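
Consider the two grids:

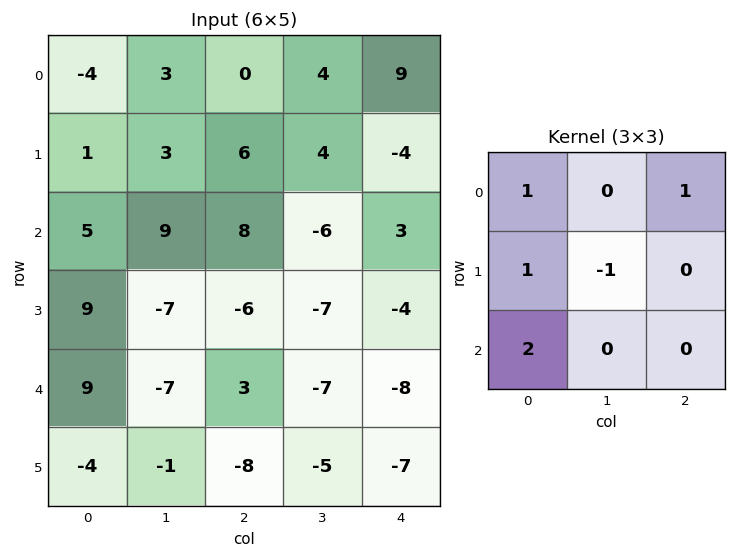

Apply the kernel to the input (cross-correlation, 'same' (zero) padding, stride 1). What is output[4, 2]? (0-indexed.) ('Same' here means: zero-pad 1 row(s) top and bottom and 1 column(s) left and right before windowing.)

The receptive field on the zero-padded input at this output position is [-7 -6 -7 / -7 3 -7 / -1 -8 -5]. Elementwise product with the kernel and sum: -7·1 + -7·1 + -7·1 + 3·-1 + -1·2.

-26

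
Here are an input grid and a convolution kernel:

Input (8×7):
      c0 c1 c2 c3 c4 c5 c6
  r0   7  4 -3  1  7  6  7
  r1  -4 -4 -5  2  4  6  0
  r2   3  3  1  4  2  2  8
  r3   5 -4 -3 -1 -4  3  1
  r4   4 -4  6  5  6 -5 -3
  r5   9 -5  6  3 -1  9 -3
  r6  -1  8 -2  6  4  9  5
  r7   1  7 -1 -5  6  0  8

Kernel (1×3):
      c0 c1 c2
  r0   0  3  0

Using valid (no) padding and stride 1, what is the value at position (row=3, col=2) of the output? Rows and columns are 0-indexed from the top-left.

The receptive field on the input at this output position is [-3 -1 -4]. Elementwise product with the kernel and sum: -1·3.

-3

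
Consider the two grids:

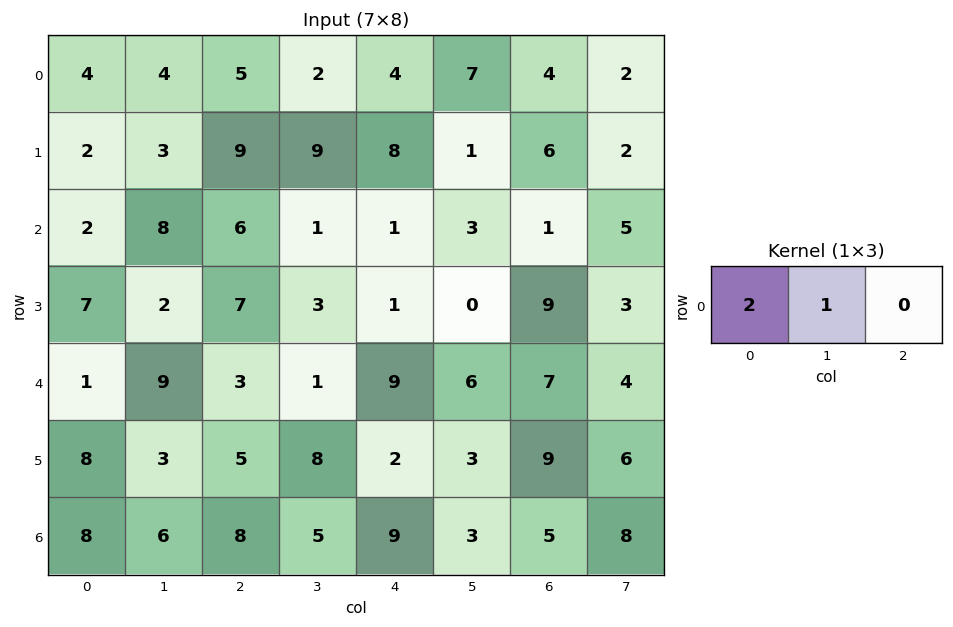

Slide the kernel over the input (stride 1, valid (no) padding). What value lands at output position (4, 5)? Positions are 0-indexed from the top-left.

The receptive field on the input at this output position is [6 7 4]. Elementwise product with the kernel and sum: 6·2 + 7·1.

19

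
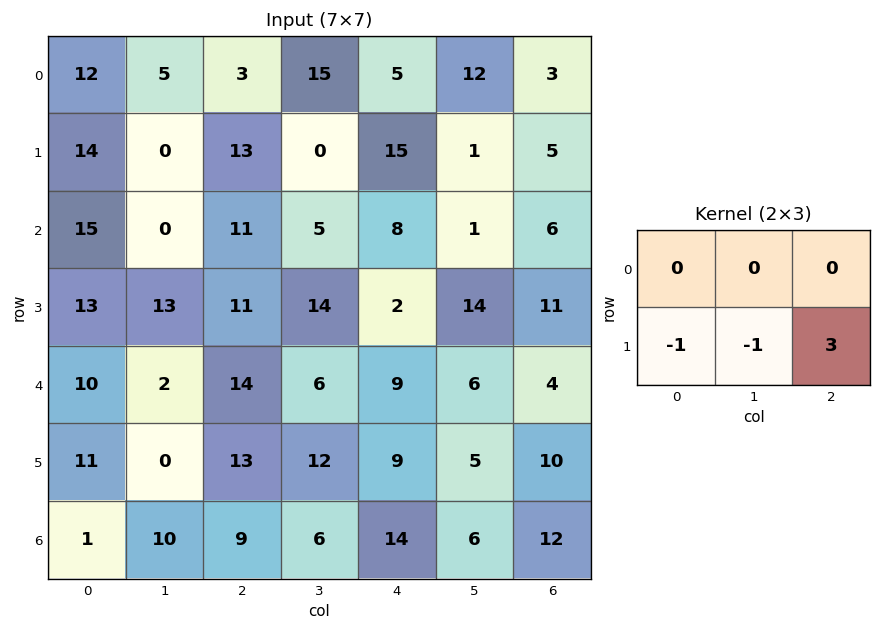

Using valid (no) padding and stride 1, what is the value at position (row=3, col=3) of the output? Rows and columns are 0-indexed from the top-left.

3

The receptive field on the input at this output position is [14 2 14 / 6 9 6]. Elementwise product with the kernel and sum: 6·-1 + 9·-1 + 6·3.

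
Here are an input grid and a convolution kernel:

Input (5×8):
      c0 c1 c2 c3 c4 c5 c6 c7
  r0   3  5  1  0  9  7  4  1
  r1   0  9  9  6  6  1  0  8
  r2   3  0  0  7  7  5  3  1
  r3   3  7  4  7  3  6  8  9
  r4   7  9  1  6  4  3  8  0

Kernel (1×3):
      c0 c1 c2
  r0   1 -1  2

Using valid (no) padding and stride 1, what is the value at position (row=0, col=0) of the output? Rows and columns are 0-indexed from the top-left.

The receptive field on the input at this output position is [3 5 1]. Elementwise product with the kernel and sum: 3·1 + 5·-1 + 1·2.

0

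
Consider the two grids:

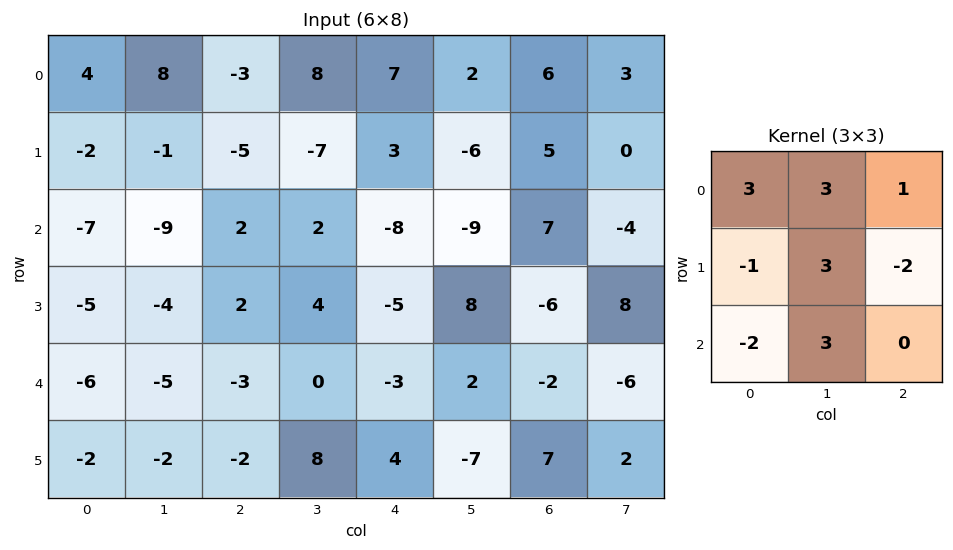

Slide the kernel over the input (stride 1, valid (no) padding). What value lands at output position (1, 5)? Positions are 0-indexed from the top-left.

1

The receptive field on the input at this output position is [-6 5 0 / -9 7 -4 / 8 -6 8]. Elementwise product with the kernel and sum: -6·3 + 5·3 + 0·1 + -9·-1 + 7·3 + -4·-2 + 8·-2 + -6·3.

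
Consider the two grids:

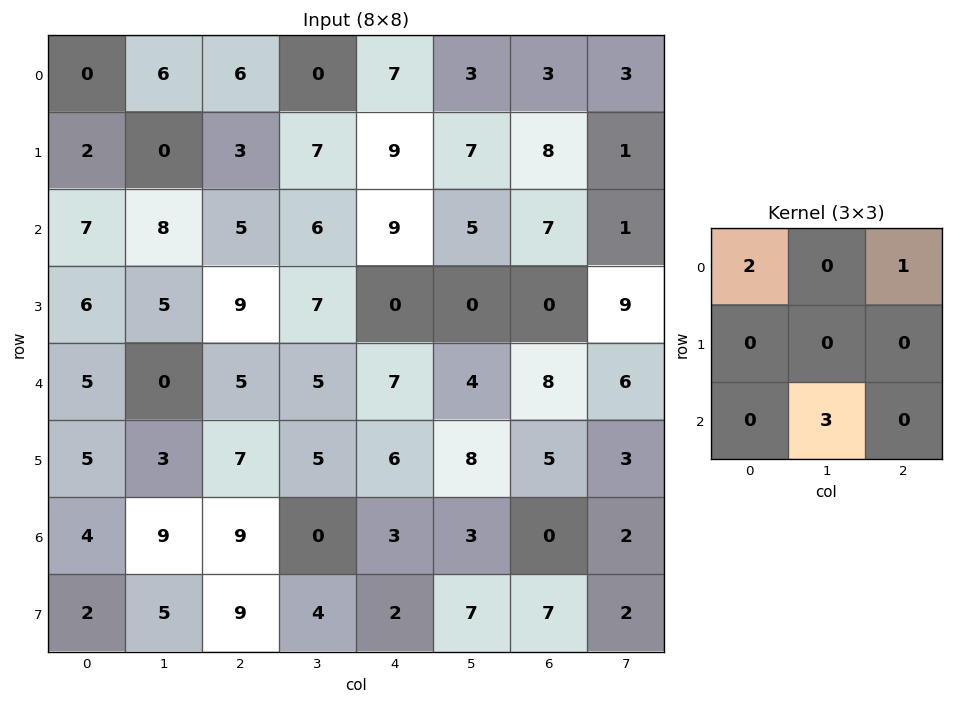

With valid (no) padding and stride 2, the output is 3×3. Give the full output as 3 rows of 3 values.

Output[0,0]: The receptive field on the input at this output position is [0 6 6 / 2 0 3 / 7 8 5]. Elementwise product with the kernel and sum: 0·2 + 6·1 + 8·3.

30 37 32
19 34 37
42 17 31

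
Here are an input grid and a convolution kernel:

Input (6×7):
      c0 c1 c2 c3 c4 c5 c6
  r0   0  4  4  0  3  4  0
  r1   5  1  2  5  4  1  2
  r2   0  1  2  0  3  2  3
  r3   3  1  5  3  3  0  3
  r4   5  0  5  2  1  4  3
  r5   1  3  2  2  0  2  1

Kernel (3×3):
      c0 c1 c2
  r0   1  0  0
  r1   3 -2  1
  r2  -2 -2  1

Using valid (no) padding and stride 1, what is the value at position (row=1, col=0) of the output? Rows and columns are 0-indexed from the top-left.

The receptive field on the input at this output position is [5 1 2 / 0 1 2 / 3 1 5]. Elementwise product with the kernel and sum: 5·1 + 0·3 + 1·-2 + 2·1 + 3·-2 + 1·-2 + 5·1.

2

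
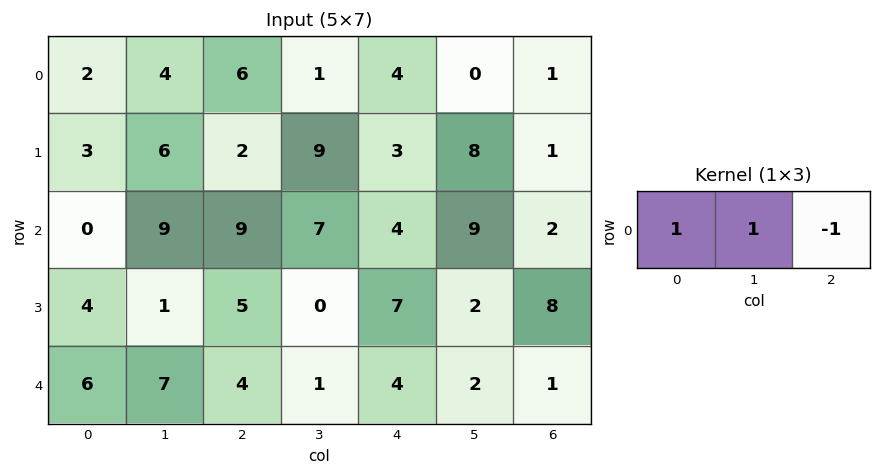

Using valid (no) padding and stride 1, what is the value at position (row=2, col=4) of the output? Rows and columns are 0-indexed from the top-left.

The receptive field on the input at this output position is [4 9 2]. Elementwise product with the kernel and sum: 4·1 + 9·1 + 2·-1.

11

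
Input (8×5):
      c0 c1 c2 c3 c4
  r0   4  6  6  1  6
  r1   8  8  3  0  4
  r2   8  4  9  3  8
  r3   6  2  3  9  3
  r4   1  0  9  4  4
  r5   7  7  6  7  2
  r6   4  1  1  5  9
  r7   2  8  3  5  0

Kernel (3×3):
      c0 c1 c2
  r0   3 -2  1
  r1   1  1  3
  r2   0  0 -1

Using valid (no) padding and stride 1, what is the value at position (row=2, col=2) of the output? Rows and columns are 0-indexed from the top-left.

The receptive field on the input at this output position is [9 3 8 / 3 9 3 / 9 4 4]. Elementwise product with the kernel and sum: 9·3 + 3·-2 + 8·1 + 3·1 + 9·1 + 3·3 + 4·-1.

46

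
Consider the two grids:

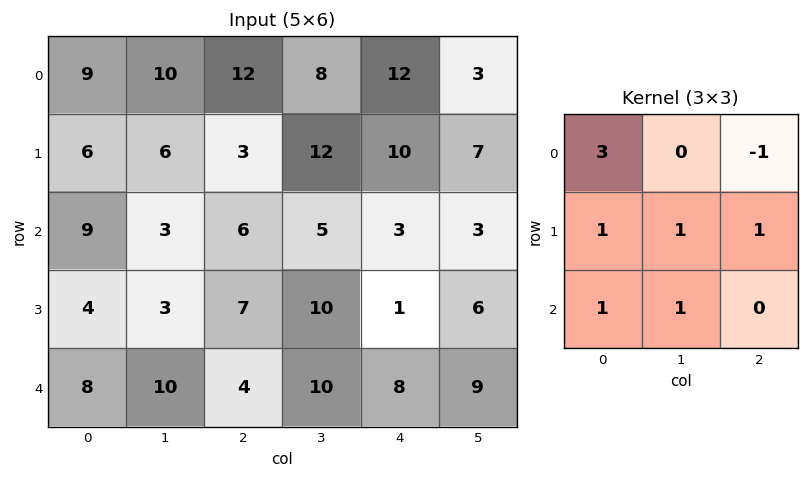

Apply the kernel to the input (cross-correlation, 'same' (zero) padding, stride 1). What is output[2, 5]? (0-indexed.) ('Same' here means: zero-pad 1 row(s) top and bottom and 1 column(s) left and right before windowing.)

43

The receptive field on the zero-padded input at this output position is [10 7 0 / 3 3 0 / 1 6 0]. Elementwise product with the kernel and sum: 10·3 + 0·-1 + 3·1 + 3·1 + 0·1 + 1·1 + 6·1.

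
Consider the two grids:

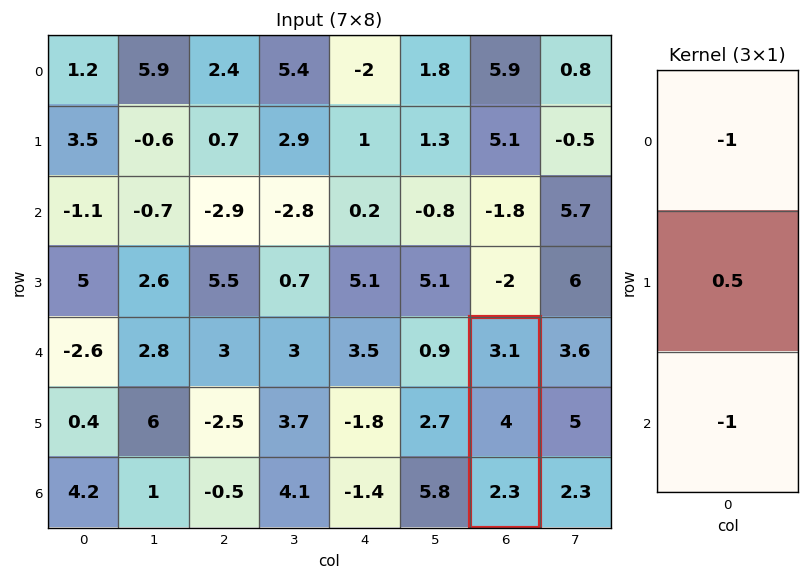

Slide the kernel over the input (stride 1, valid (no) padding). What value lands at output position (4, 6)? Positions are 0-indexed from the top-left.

-3.4

The receptive field on the input at this output position is [3.1 / 4 / 2.3]. Elementwise product with the kernel and sum: 3.1·-1 + 4·0.5 + 2.3·-1.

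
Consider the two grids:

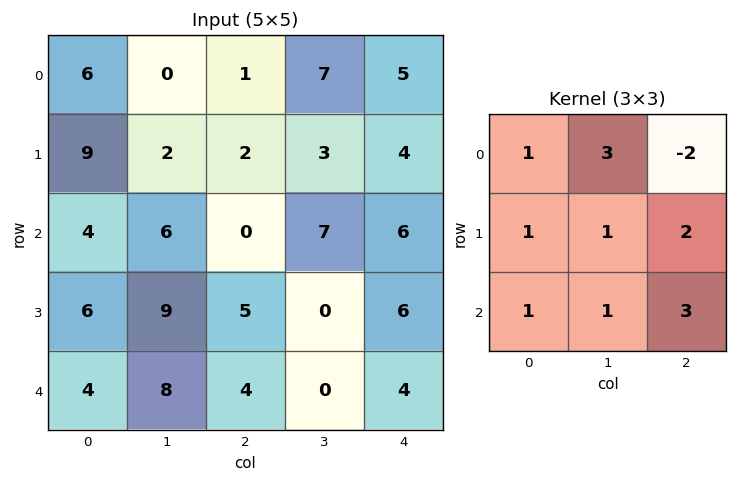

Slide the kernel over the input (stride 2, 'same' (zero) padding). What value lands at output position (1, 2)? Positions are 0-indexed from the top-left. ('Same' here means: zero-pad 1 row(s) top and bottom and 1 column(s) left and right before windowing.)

The receptive field on the zero-padded input at this output position is [3 4 0 / 7 6 0 / 0 6 0]. Elementwise product with the kernel and sum: 3·1 + 4·3 + 0·-2 + 7·1 + 6·1 + 0·2 + 0·1 + 6·1 + 0·3.

34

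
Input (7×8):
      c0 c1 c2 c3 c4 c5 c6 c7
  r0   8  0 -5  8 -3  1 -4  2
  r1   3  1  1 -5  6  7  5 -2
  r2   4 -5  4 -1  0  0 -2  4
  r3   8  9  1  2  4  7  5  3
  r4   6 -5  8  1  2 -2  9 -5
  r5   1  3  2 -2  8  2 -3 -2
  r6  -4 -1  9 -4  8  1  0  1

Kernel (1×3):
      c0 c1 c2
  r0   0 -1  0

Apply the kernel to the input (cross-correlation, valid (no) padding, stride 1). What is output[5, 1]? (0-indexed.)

The receptive field on the input at this output position is [3 2 -2]. Elementwise product with the kernel and sum: 2·-1.

-2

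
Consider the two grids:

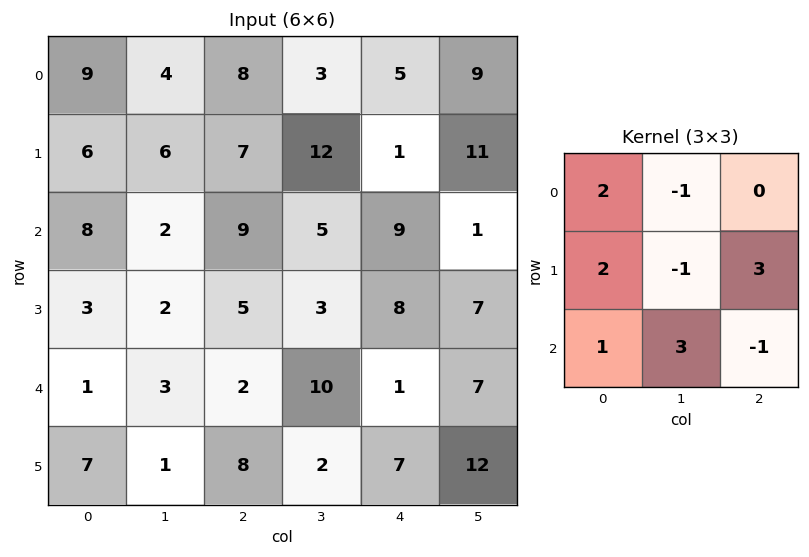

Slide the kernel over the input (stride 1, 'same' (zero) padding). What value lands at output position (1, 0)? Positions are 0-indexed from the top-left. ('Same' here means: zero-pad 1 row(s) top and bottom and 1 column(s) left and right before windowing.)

The receptive field on the zero-padded input at this output position is [0 9 4 / 0 6 6 / 0 8 2]. Elementwise product with the kernel and sum: 0·2 + 9·-1 + 0·2 + 6·-1 + 6·3 + 0·1 + 8·3 + 2·-1.

25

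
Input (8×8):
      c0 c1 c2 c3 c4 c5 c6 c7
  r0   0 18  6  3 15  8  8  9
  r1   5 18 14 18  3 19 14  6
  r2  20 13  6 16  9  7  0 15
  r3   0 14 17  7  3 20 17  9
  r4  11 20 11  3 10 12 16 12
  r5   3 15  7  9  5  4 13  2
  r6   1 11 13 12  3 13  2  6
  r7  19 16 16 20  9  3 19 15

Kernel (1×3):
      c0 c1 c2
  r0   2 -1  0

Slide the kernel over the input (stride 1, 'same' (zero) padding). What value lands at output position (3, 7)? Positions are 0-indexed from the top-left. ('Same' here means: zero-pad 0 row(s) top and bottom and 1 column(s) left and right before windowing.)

25

The receptive field on the zero-padded input at this output position is [17 9 0]. Elementwise product with the kernel and sum: 17·2 + 9·-1.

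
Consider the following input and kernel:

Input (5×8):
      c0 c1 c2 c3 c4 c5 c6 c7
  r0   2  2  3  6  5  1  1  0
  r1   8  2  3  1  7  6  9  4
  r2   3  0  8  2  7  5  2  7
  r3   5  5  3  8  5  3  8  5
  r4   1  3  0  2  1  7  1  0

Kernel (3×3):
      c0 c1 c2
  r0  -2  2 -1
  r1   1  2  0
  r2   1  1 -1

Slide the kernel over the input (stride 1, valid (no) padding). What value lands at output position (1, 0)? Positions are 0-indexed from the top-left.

The receptive field on the input at this output position is [8 2 3 / 3 0 8 / 5 5 3]. Elementwise product with the kernel and sum: 8·-2 + 2·2 + 3·-1 + 3·1 + 0·2 + 5·1 + 5·1 + 3·-1.

-5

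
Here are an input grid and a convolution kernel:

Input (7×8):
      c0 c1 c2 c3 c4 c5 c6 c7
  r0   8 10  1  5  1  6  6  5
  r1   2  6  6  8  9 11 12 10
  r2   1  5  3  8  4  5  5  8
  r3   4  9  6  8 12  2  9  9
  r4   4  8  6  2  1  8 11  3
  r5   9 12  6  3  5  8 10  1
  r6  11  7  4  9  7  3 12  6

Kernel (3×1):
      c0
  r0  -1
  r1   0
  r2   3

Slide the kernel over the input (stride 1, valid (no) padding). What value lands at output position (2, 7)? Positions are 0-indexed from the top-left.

1

The receptive field on the input at this output position is [8 / 9 / 3]. Elementwise product with the kernel and sum: 8·-1 + 3·3.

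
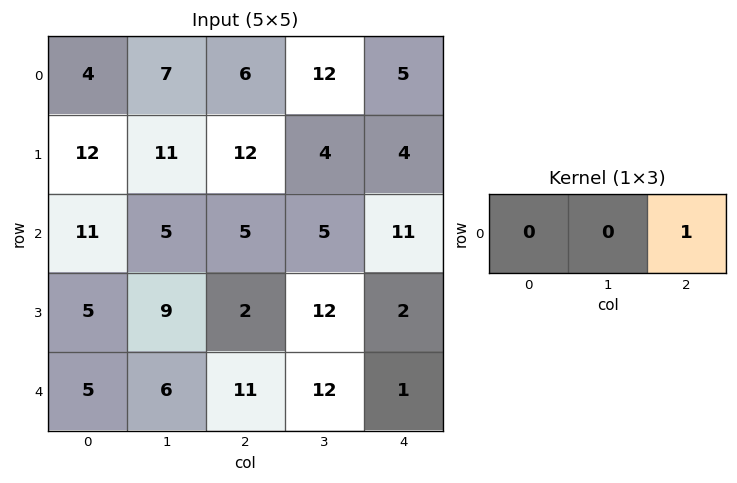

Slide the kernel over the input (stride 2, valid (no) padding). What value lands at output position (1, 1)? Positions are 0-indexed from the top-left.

11

The receptive field on the input at this output position is [5 5 11]. Elementwise product with the kernel and sum: 11·1.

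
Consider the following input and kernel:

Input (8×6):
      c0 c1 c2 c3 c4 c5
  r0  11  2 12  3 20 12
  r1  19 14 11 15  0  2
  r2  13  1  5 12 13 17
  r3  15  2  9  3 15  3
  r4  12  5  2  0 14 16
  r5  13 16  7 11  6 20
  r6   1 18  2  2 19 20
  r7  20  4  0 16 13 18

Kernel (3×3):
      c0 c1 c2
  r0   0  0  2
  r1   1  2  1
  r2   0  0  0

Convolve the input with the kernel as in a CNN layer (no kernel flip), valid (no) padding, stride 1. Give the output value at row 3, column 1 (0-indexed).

The receptive field on the input at this output position is [2 9 3 / 5 2 0 / 16 7 11]. Elementwise product with the kernel and sum: 3·2 + 5·1 + 2·2 + 0·1.

15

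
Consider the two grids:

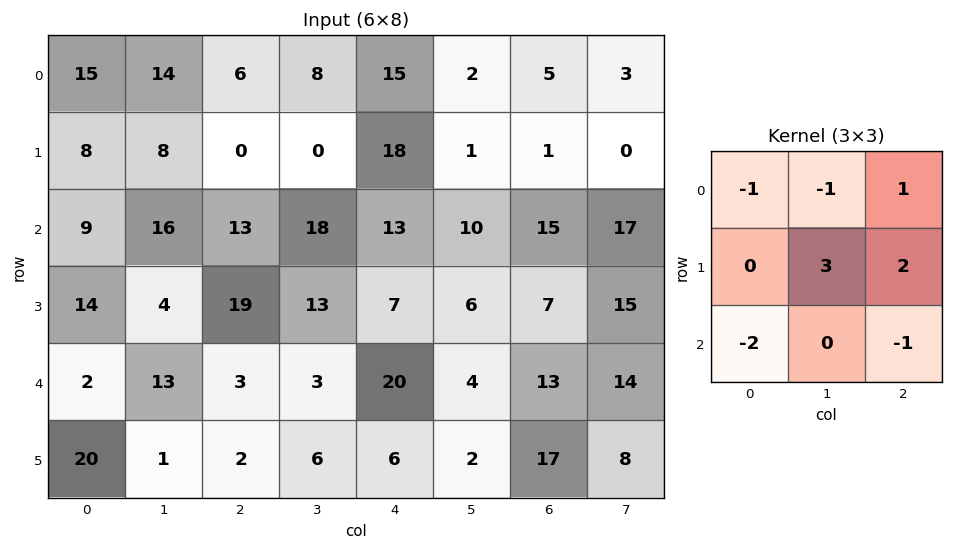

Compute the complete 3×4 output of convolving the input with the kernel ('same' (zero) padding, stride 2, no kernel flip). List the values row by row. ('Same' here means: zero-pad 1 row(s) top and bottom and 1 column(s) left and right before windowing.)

65 18 48 19
55 46 10 50
21 -3 40 57

Output[0,0]: The receptive field on the zero-padded input at this output position is [0 0 0 / 0 15 14 / 0 8 8]. Elementwise product with the kernel and sum: 0·-1 + 0·-1 + 0·1 + 15·3 + 14·2 + 0·-2 + 8·-1.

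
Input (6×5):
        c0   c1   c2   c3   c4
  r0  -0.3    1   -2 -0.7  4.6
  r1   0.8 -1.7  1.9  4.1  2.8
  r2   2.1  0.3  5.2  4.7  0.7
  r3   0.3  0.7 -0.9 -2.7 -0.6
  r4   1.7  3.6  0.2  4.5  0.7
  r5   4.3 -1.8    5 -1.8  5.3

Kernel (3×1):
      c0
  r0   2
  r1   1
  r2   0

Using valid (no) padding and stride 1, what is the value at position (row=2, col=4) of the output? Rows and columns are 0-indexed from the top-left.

0.8

The receptive field on the input at this output position is [0.7 / -0.6 / 0.7]. Elementwise product with the kernel and sum: 0.7·2 + -0.6·1.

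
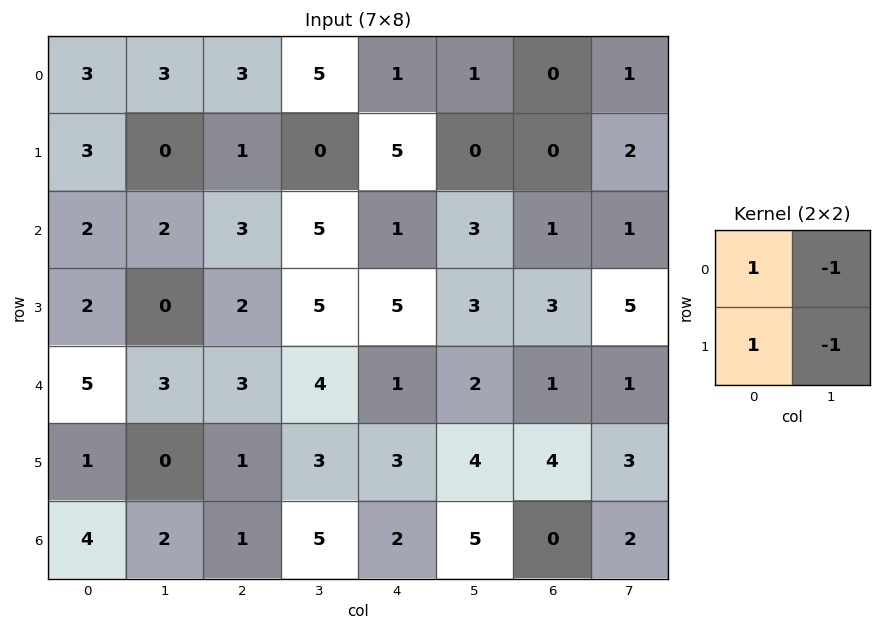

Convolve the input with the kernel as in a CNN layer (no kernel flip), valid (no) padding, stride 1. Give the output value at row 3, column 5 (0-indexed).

1

The receptive field on the input at this output position is [3 3 / 2 1]. Elementwise product with the kernel and sum: 3·1 + 3·-1 + 2·1 + 1·-1.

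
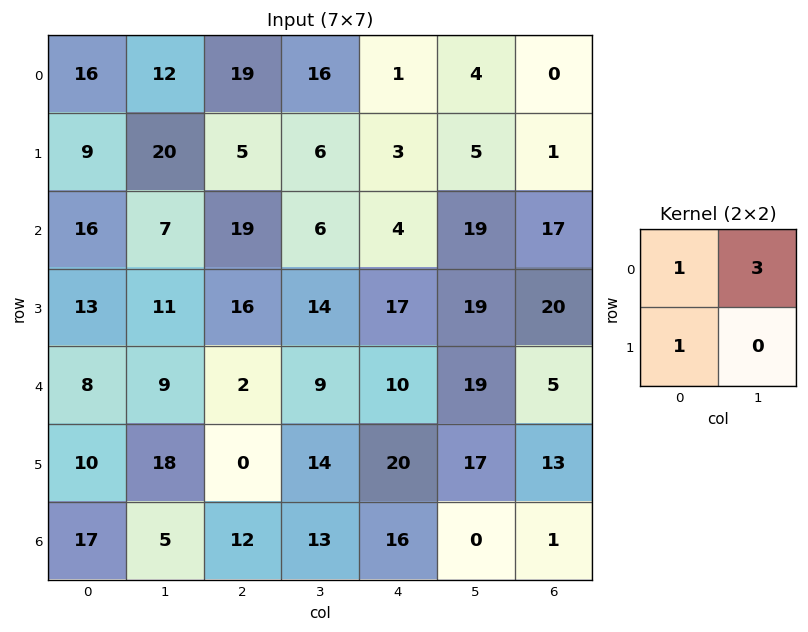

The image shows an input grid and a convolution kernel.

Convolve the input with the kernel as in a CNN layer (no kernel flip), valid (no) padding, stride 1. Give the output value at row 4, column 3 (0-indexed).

53

The receptive field on the input at this output position is [9 10 / 14 20]. Elementwise product with the kernel and sum: 9·1 + 10·3 + 14·1.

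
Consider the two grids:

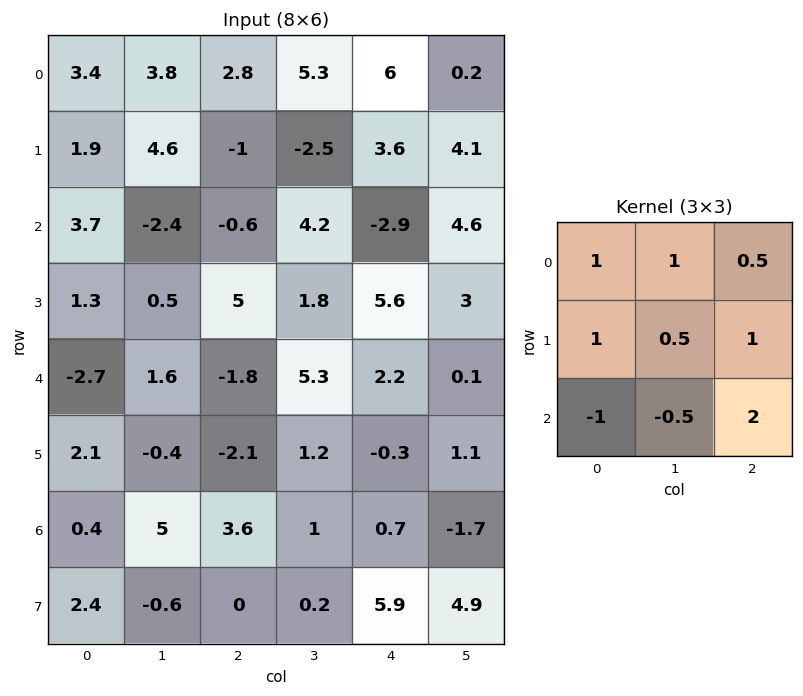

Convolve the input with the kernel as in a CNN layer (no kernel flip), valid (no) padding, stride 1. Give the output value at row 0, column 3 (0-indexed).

21.25

The receptive field on the input at this output position is [5.3 6 0.2 / -2.5 3.6 4.1 / 4.2 -2.9 4.6]. Elementwise product with the kernel and sum: 5.3·1 + 6·1 + 0.2·0.5 + -2.5·1 + 3.6·0.5 + 4.1·1 + 4.2·-1 + -2.9·-0.5 + 4.6·2.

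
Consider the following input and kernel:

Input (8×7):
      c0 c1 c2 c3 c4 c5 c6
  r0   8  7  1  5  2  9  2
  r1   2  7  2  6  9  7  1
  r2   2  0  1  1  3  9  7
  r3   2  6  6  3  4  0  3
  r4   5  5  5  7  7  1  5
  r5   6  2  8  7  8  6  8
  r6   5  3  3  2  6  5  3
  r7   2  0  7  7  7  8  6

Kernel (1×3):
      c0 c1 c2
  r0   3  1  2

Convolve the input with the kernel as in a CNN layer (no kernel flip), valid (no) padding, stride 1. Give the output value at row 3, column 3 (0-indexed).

The receptive field on the input at this output position is [3 4 0]. Elementwise product with the kernel and sum: 3·3 + 4·1 + 0·2.

13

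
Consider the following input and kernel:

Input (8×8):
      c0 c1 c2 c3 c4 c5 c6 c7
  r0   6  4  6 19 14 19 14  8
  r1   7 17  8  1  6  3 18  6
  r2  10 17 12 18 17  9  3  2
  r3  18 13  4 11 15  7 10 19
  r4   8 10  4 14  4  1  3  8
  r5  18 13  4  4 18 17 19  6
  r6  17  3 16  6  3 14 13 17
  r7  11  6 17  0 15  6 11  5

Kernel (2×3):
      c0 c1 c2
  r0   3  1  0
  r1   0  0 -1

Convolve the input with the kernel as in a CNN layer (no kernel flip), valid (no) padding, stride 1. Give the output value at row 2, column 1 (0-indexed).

52

The receptive field on the input at this output position is [17 12 18 / 13 4 11]. Elementwise product with the kernel and sum: 17·3 + 12·1 + 11·-1.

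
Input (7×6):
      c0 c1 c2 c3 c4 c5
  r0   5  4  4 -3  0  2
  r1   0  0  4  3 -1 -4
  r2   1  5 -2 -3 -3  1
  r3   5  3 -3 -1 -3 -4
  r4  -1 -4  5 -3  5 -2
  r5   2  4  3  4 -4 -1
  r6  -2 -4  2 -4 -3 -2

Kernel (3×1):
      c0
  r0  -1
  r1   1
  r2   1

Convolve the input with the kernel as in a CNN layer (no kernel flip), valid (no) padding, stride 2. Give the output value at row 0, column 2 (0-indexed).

The receptive field on the input at this output position is [0 / -1 / -3]. Elementwise product with the kernel and sum: 0·-1 + -1·1 + -3·1.

-4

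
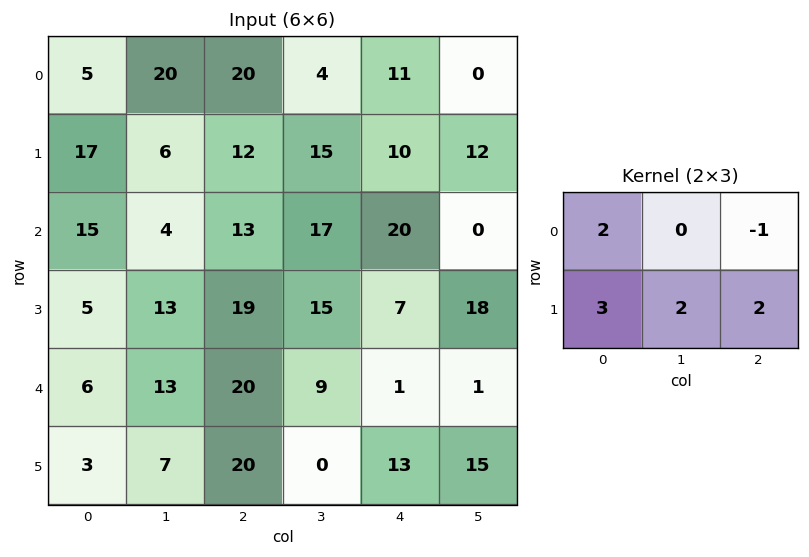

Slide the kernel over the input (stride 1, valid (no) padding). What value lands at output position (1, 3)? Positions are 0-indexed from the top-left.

109

The receptive field on the input at this output position is [15 10 12 / 17 20 0]. Elementwise product with the kernel and sum: 15·2 + 12·-1 + 17·3 + 20·2 + 0·2.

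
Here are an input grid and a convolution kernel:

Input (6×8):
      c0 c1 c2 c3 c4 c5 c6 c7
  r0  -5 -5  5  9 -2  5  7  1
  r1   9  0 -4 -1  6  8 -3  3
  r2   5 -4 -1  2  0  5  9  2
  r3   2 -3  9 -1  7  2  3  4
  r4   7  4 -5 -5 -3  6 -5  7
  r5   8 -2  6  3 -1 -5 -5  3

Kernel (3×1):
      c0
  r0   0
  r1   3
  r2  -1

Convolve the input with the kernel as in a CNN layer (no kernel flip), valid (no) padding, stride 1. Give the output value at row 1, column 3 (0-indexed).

7

The receptive field on the input at this output position is [-1 / 2 / -1]. Elementwise product with the kernel and sum: 2·3 + -1·-1.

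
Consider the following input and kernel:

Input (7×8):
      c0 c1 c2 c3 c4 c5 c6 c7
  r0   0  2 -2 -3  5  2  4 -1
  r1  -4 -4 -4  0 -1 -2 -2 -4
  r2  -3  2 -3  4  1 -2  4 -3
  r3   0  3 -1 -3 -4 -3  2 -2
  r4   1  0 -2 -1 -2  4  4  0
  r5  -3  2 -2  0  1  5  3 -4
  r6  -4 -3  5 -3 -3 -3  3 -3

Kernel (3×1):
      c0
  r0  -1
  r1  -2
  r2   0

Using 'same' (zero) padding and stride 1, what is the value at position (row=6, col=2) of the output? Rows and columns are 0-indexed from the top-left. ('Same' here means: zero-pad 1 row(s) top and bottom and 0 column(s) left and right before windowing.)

-8

The receptive field on the zero-padded input at this output position is [-2 / 5 / 0]. Elementwise product with the kernel and sum: -2·-1 + 5·-2.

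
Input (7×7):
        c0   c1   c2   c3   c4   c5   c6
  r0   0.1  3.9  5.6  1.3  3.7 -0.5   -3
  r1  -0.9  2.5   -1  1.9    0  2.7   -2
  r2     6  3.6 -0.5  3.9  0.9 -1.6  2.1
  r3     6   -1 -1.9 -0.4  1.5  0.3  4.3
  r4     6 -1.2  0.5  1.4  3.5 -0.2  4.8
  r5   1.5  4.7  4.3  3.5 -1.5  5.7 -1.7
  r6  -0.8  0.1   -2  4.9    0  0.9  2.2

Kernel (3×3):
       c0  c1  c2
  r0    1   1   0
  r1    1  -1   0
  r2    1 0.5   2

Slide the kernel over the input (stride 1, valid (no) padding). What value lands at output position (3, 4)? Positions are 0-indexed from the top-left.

3.45

The receptive field on the input at this output position is [1.5 0.3 4.3 / 3.5 -0.2 4.8 / -1.5 5.7 -1.7]. Elementwise product with the kernel and sum: 1.5·1 + 0.3·1 + 3.5·1 + -0.2·-1 + -1.5·1 + 5.7·0.5 + -1.7·2.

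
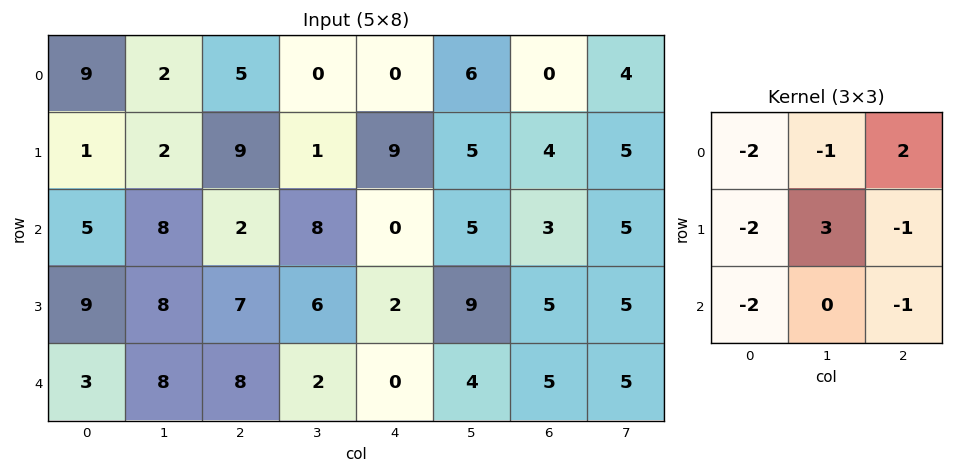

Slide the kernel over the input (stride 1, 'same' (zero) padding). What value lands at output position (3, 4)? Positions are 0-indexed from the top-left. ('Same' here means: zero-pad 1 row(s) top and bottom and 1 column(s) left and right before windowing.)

-29

The receptive field on the zero-padded input at this output position is [8 0 5 / 6 2 9 / 2 0 4]. Elementwise product with the kernel and sum: 8·-2 + 0·-1 + 5·2 + 6·-2 + 2·3 + 9·-1 + 2·-2 + 4·-1.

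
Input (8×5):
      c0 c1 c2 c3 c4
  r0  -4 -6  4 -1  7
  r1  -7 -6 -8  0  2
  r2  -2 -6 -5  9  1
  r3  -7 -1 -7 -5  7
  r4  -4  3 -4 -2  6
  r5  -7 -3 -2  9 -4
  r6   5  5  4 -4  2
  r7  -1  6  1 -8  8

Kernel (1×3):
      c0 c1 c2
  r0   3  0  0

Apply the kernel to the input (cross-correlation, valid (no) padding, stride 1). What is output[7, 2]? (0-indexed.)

The receptive field on the input at this output position is [1 -8 8]. Elementwise product with the kernel and sum: 1·3.

3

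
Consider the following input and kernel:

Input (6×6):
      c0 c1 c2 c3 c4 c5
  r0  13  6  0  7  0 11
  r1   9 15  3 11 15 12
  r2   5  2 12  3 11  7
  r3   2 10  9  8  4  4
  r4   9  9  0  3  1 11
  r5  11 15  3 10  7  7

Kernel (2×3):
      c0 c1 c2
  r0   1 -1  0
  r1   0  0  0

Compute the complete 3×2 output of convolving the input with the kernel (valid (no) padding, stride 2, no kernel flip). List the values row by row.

7 -7
3 9
0 -3

Output[0,0]: The receptive field on the input at this output position is [13 6 0 / 9 15 3]. Elementwise product with the kernel and sum: 13·1 + 6·-1.
Output[0,1]: The receptive field on the input at this output position is [0 7 0 / 3 11 15]. Elementwise product with the kernel and sum: 0·1 + 7·-1.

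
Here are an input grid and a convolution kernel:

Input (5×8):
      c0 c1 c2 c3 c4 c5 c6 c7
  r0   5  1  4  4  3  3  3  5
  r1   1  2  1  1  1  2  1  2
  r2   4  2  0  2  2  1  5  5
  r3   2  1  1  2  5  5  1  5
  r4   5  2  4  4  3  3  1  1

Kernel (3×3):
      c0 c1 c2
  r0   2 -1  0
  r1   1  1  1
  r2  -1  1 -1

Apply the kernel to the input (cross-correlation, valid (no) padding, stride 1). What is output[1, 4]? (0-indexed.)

The receptive field on the input at this output position is [1 2 1 / 2 1 5 / 5 5 1]. Elementwise product with the kernel and sum: 1·2 + 2·-1 + 2·1 + 1·1 + 5·1 + 5·-1 + 5·1 + 1·-1.

7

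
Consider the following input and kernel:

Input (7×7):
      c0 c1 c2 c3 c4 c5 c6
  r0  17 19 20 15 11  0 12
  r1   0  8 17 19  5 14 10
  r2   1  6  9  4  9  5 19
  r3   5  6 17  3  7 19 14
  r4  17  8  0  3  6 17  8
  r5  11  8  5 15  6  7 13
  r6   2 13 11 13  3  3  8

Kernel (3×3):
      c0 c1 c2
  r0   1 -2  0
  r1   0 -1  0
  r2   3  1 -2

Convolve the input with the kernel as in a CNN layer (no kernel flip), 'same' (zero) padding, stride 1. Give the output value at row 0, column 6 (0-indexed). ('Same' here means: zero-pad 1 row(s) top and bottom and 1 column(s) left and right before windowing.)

The receptive field on the zero-padded input at this output position is [0 0 0 / 0 12 0 / 14 10 0]. Elementwise product with the kernel and sum: 0·1 + 0·-2 + 12·-1 + 14·3 + 10·1 + 0·-2.

40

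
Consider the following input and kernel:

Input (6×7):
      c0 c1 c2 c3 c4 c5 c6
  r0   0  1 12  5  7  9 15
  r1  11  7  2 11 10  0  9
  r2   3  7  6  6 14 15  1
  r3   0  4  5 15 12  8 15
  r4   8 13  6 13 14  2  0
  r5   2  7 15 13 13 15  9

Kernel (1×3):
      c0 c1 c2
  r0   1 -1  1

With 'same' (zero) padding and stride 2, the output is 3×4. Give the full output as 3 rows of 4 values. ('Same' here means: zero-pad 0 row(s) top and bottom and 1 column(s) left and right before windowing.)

Output[0,0]: The receptive field on the zero-padded input at this output position is [0 0 1]. Elementwise product with the kernel and sum: 0·1 + 0·-1 + 1·1.
Output[0,1]: The receptive field on the zero-padded input at this output position is [1 12 5]. Elementwise product with the kernel and sum: 1·1 + 12·-1 + 5·1.

1 -6 7 -6
4 7 7 14
5 20 1 2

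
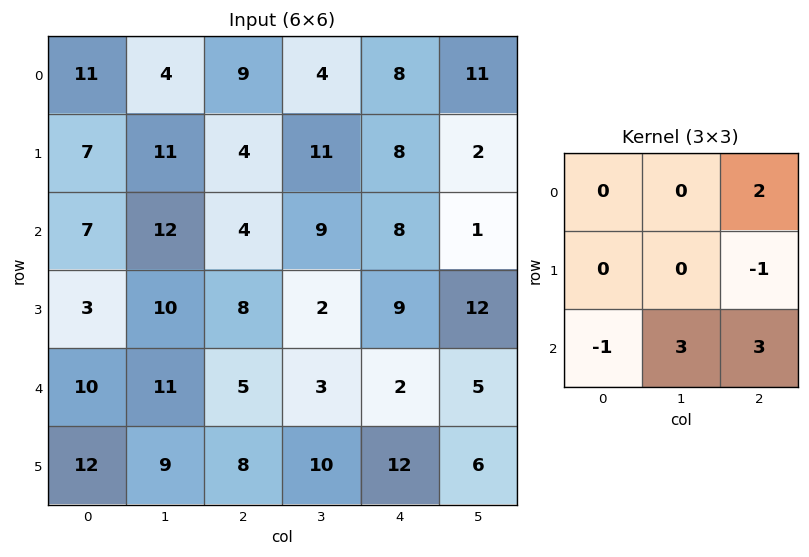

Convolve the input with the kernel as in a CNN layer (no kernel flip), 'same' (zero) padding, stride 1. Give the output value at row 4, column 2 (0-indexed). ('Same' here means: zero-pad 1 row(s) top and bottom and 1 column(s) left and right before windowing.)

46

The receptive field on the zero-padded input at this output position is [10 8 2 / 11 5 3 / 9 8 10]. Elementwise product with the kernel and sum: 2·2 + 3·-1 + 9·-1 + 8·3 + 10·3.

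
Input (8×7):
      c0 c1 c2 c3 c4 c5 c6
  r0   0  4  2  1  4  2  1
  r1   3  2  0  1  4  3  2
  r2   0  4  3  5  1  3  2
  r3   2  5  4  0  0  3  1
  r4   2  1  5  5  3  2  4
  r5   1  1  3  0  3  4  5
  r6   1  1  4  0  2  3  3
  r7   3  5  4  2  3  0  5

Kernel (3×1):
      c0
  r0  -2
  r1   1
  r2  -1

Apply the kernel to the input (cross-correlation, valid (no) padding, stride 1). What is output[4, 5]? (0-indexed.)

The receptive field on the input at this output position is [2 / 4 / 3]. Elementwise product with the kernel and sum: 2·-2 + 4·1 + 3·-1.

-3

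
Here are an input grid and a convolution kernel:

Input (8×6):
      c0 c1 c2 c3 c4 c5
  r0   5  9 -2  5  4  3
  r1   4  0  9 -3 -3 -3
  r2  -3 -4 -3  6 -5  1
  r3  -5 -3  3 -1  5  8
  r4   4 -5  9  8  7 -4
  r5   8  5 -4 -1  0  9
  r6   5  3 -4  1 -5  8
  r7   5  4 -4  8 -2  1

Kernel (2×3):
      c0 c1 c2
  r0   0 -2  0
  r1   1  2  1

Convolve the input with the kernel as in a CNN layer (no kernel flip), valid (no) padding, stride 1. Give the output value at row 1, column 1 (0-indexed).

-22

The receptive field on the input at this output position is [0 9 -3 / -4 -3 6]. Elementwise product with the kernel and sum: 9·-2 + -4·1 + -3·2 + 6·1.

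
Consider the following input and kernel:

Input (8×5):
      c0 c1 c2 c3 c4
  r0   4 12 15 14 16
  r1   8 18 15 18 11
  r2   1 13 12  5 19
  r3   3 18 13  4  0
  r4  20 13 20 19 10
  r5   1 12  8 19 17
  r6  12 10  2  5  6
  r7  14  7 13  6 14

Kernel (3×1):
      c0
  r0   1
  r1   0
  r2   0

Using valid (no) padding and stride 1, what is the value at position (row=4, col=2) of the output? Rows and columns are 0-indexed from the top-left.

The receptive field on the input at this output position is [20 / 8 / 2]. Elementwise product with the kernel and sum: 20·1.

20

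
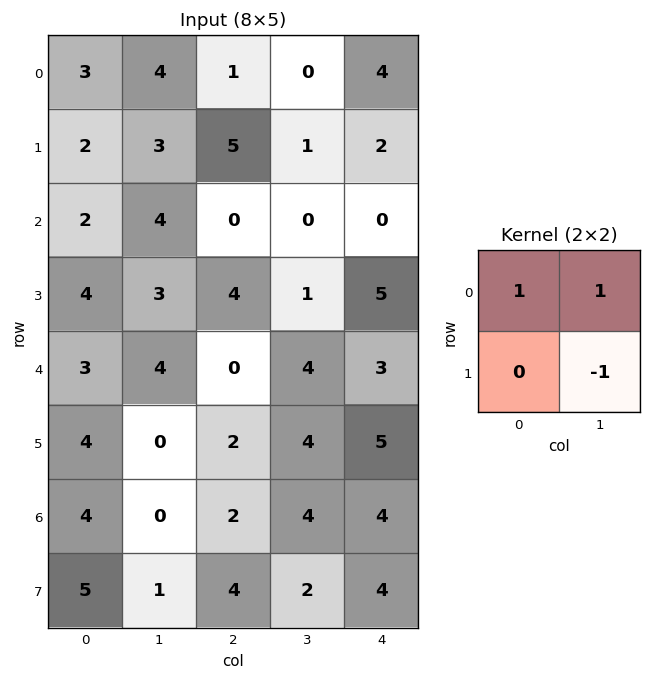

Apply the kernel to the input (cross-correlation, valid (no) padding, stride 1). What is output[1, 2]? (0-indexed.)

The receptive field on the input at this output position is [5 1 / 0 0]. Elementwise product with the kernel and sum: 5·1 + 1·1 + 0·-1.

6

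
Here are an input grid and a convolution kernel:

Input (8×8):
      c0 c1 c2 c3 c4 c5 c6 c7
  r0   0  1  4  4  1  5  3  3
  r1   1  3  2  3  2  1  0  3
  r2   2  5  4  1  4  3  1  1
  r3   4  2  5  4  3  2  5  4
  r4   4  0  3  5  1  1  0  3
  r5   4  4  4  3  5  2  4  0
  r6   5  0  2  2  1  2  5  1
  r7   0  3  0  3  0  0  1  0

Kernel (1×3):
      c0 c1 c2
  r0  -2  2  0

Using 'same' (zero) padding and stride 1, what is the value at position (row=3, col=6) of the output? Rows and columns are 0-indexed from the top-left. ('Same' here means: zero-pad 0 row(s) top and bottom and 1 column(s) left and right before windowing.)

6

The receptive field on the zero-padded input at this output position is [2 5 4]. Elementwise product with the kernel and sum: 2·-2 + 5·2.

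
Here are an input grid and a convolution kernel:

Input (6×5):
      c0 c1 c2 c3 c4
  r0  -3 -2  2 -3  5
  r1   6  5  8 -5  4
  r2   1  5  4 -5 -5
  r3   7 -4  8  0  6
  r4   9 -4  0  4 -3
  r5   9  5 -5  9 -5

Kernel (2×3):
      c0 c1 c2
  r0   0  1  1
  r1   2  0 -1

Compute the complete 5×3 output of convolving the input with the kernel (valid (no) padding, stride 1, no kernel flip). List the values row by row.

4 14 14
11 18 12
15 -9 0
22 -4 9
19 5 -4

Output[0,0]: The receptive field on the input at this output position is [-3 -2 2 / 6 5 8]. Elementwise product with the kernel and sum: -2·1 + 2·1 + 6·2 + 8·-1.
Output[0,1]: The receptive field on the input at this output position is [-2 2 -3 / 5 8 -5]. Elementwise product with the kernel and sum: 2·1 + -3·1 + 5·2 + -5·-1.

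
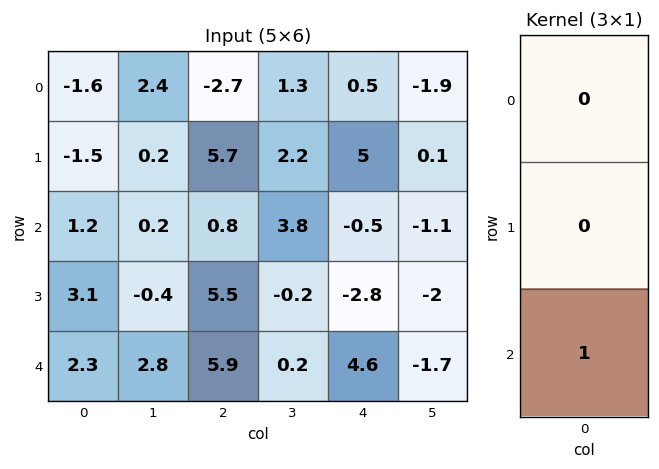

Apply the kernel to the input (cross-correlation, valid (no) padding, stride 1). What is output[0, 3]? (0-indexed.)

The receptive field on the input at this output position is [1.3 / 2.2 / 3.8]. Elementwise product with the kernel and sum: 3.8·1.

3.8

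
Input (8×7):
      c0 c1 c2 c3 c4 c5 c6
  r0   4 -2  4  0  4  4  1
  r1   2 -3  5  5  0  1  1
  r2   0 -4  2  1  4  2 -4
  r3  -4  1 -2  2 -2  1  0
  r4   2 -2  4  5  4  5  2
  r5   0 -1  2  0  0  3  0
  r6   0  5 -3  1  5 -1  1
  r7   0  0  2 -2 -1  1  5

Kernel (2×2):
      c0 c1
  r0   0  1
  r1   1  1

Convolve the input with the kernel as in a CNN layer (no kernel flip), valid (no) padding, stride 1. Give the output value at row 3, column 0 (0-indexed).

1

The receptive field on the input at this output position is [-4 1 / 2 -2]. Elementwise product with the kernel and sum: 1·1 + 2·1 + -2·1.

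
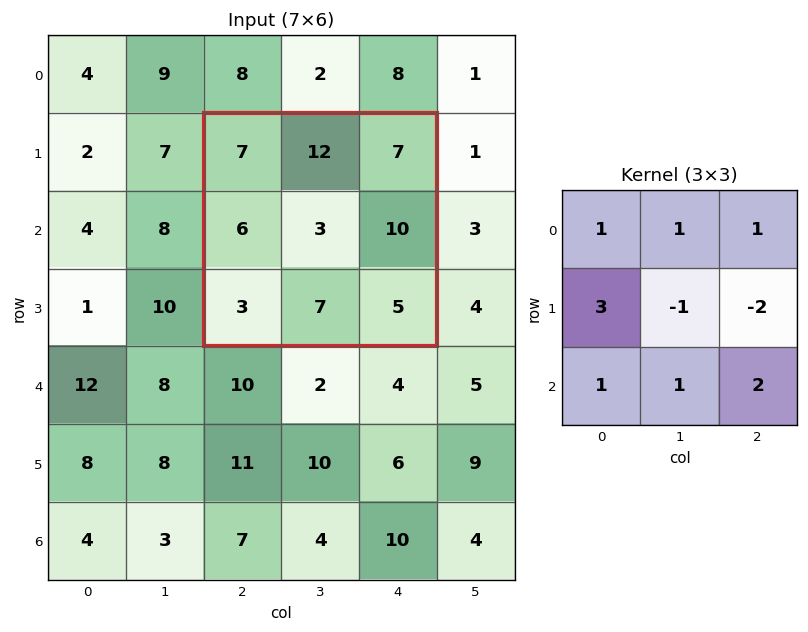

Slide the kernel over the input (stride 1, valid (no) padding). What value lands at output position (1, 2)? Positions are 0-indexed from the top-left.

The receptive field on the input at this output position is [7 12 7 / 6 3 10 / 3 7 5]. Elementwise product with the kernel and sum: 7·1 + 12·1 + 7·1 + 6·3 + 3·-1 + 10·-2 + 3·1 + 7·1 + 5·2.

41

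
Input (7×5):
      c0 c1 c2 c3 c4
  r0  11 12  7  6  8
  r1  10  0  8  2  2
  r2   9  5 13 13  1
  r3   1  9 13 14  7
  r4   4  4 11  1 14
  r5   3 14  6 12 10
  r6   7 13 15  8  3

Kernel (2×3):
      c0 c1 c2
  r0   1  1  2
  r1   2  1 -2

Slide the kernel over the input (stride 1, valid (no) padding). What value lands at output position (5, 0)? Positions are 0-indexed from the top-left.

26

The receptive field on the input at this output position is [3 14 6 / 7 13 15]. Elementwise product with the kernel and sum: 3·1 + 14·1 + 6·2 + 7·2 + 13·1 + 15·-2.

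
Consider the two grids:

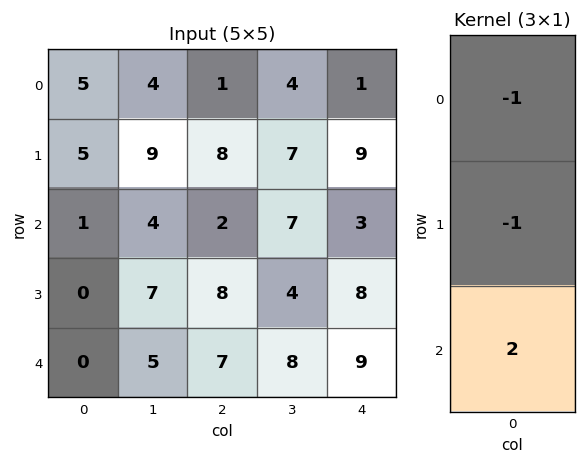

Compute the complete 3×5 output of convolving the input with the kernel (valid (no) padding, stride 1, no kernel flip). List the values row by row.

-8 -5 -5 3 -4
-6 1 6 -6 4
-1 -1 4 5 7

Output[0,0]: The receptive field on the input at this output position is [5 / 5 / 1]. Elementwise product with the kernel and sum: 5·-1 + 5·-1 + 1·2.
Output[0,1]: The receptive field on the input at this output position is [4 / 9 / 4]. Elementwise product with the kernel and sum: 4·-1 + 9·-1 + 4·2.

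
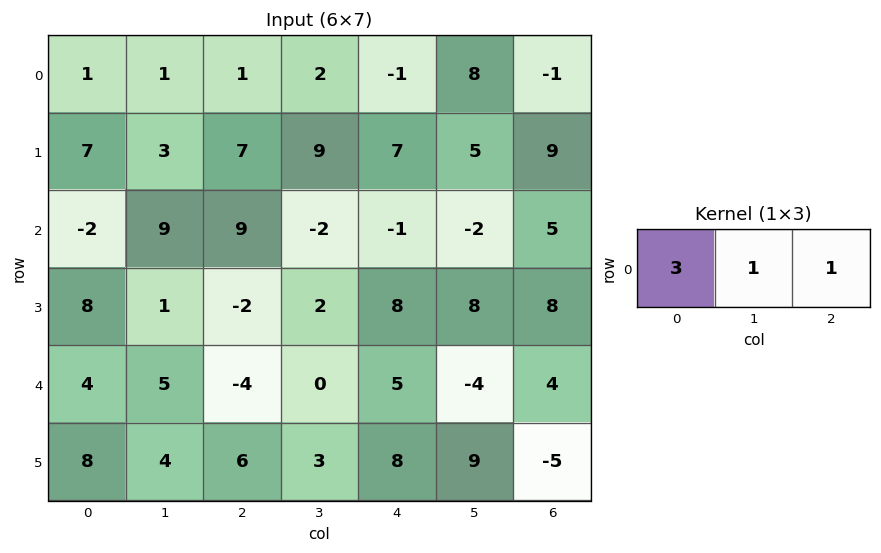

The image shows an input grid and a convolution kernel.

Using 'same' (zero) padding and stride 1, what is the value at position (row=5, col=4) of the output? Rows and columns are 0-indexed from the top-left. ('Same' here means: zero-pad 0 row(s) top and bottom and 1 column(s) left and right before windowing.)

The receptive field on the zero-padded input at this output position is [3 8 9]. Elementwise product with the kernel and sum: 3·3 + 8·1 + 9·1.

26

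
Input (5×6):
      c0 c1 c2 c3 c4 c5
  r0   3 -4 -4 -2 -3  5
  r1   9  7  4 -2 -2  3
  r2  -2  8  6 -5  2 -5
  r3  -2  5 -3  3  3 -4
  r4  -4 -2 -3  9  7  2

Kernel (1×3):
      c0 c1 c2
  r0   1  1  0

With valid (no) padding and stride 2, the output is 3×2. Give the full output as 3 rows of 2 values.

Output[0,0]: The receptive field on the input at this output position is [3 -4 -4]. Elementwise product with the kernel and sum: 3·1 + -4·1.

-1 -6
6 1
-6 6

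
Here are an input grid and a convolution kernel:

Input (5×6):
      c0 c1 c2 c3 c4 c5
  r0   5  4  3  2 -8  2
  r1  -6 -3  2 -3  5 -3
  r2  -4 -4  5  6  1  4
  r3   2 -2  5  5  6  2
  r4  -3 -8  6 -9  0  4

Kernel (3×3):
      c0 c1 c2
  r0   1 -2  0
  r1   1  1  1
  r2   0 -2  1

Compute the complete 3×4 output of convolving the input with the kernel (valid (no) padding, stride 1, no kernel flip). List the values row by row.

Output[0,0]: The receptive field on the input at this output position is [5 4 3 / -6 -3 2 / -4 -4 5]. Elementwise product with the kernel and sum: 5·1 + 4·-2 + -6·1 + -3·1 + 2·1 + -4·-2 + 5·1.

3 -10 -8 19
6 -5 16 -12
31 -27 27 21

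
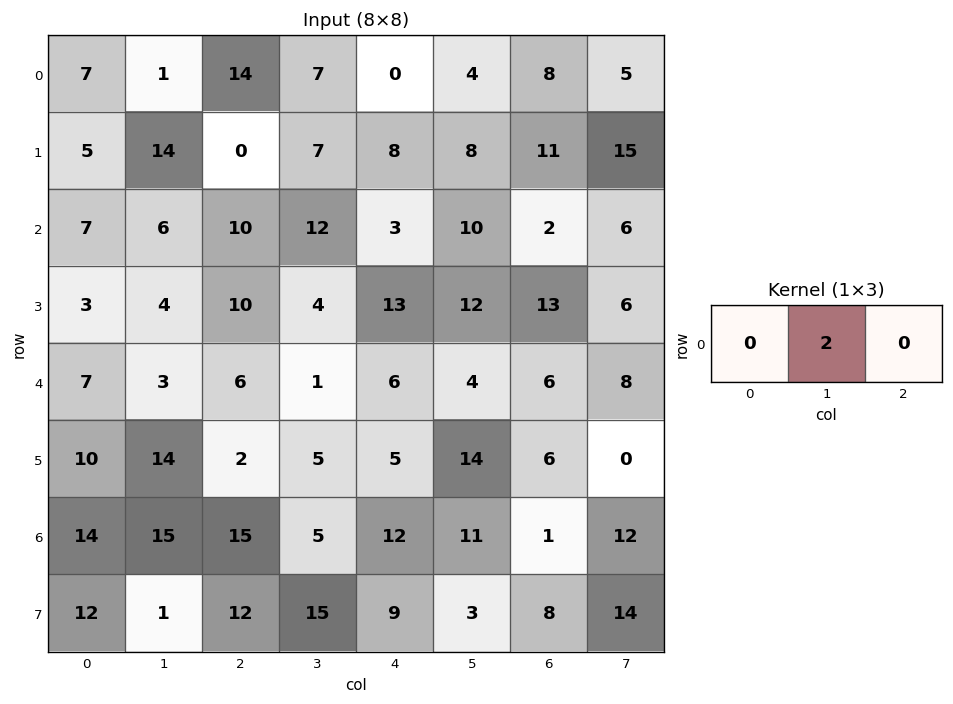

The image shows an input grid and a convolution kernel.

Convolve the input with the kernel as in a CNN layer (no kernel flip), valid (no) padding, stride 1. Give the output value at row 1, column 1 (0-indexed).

The receptive field on the input at this output position is [14 0 7]. Elementwise product with the kernel and sum: 0·2.

0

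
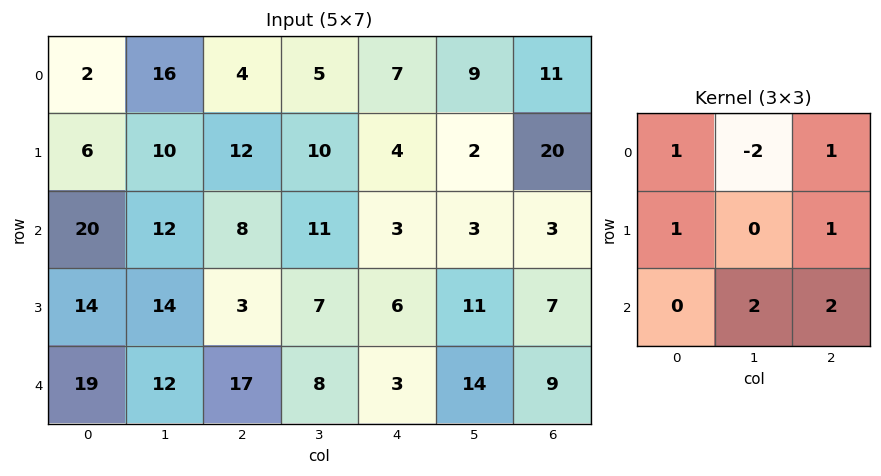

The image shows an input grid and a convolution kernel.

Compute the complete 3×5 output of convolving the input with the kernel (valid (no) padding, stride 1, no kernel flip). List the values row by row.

Output[0,0]: The receptive field on the input at this output position is [2 16 4 / 6 10 12 / 20 12 8]. Elementwise product with the kernel and sum: 2·1 + 16·-2 + 4·1 + 6·1 + 12·1 + 12·2 + 8·2.

32 71 45 24 36
60 39 33 52 62
79 78 20 60 59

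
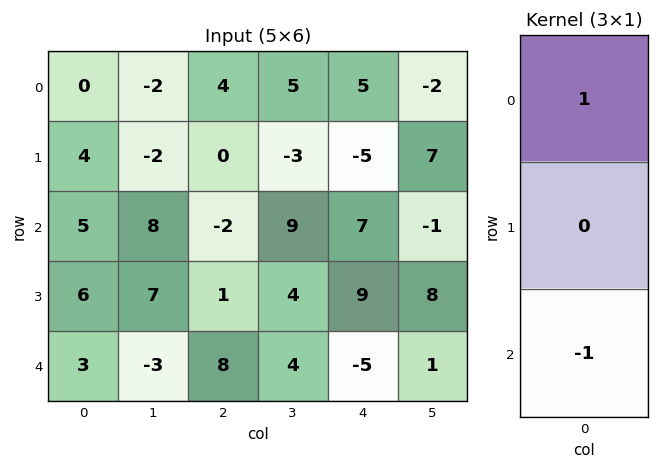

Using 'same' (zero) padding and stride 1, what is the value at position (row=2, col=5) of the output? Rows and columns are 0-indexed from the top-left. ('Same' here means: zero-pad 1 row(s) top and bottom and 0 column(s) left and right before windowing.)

The receptive field on the zero-padded input at this output position is [7 / -1 / 8]. Elementwise product with the kernel and sum: 7·1 + 8·-1.

-1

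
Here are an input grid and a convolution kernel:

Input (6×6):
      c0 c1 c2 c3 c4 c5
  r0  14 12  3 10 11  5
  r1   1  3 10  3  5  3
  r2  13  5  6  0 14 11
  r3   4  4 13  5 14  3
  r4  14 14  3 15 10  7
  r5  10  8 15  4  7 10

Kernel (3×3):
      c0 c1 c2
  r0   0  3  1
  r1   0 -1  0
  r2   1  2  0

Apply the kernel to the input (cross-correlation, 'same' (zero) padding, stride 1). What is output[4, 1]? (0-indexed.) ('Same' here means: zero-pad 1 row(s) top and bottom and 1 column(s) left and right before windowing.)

The receptive field on the zero-padded input at this output position is [4 4 13 / 14 14 3 / 10 8 15]. Elementwise product with the kernel and sum: 4·3 + 13·1 + 14·-1 + 10·1 + 8·2.

37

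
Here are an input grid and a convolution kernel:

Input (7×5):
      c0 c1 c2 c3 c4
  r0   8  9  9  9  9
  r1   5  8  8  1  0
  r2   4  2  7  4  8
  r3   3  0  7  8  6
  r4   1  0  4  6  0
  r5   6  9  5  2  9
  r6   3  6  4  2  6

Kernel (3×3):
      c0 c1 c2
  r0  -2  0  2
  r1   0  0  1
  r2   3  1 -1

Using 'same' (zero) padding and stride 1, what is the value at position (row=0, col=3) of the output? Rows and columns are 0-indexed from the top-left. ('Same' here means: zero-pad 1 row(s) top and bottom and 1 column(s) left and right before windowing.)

34

The receptive field on the zero-padded input at this output position is [0 0 0 / 9 9 9 / 8 1 0]. Elementwise product with the kernel and sum: 0·-2 + 0·2 + 9·1 + 8·3 + 1·1 + 0·-1.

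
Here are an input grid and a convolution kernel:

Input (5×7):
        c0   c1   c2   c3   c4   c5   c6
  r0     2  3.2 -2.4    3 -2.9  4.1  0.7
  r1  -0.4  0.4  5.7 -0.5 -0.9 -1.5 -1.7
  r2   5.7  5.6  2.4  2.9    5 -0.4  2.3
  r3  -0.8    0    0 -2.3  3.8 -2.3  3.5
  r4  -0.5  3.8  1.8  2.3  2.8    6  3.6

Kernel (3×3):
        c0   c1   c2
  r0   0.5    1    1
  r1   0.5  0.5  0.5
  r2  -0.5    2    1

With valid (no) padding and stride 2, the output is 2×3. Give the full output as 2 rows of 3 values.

15.4 10.65 0.3
20.1 16.35 21.1

Output[0,0]: The receptive field on the input at this output position is [2 3.2 -2.4 / -0.4 0.4 5.7 / 5.7 5.6 2.4]. Elementwise product with the kernel and sum: 2·0.5 + 3.2·1 + -2.4·1 + -0.4·0.5 + 0.4·0.5 + 5.7·0.5 + 5.7·-0.5 + 5.6·2 + 2.4·1.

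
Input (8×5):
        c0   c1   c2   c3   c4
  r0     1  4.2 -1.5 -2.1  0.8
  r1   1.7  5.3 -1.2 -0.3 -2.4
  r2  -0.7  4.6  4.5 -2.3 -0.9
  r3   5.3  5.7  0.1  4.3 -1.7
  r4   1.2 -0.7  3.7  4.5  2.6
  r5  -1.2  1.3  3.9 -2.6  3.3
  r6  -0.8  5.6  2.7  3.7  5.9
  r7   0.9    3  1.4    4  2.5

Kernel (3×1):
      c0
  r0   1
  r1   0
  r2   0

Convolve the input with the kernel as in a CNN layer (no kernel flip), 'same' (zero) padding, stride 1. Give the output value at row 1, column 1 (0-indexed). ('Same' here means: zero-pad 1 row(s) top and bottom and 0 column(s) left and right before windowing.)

The receptive field on the zero-padded input at this output position is [4.2 / 5.3 / 4.6]. Elementwise product with the kernel and sum: 4.2·1.

4.2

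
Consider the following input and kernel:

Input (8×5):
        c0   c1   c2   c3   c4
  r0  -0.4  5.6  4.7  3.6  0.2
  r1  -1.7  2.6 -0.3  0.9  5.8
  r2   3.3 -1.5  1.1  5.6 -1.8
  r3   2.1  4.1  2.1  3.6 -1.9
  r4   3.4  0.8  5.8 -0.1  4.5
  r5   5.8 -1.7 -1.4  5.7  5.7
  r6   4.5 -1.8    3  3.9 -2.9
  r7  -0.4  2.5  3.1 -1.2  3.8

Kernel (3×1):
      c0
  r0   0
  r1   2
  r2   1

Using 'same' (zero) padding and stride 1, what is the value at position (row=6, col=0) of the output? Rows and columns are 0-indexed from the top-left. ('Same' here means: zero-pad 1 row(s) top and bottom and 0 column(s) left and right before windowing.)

8.6

The receptive field on the zero-padded input at this output position is [5.8 / 4.5 / -0.4]. Elementwise product with the kernel and sum: 4.5·2 + -0.4·1.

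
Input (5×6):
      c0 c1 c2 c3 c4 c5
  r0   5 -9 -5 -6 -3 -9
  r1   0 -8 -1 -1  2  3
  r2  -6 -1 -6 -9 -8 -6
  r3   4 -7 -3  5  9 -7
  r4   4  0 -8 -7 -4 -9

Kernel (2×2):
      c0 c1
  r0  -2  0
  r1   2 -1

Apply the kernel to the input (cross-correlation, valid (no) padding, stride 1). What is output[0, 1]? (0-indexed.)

The receptive field on the input at this output position is [-9 -5 / -8 -1]. Elementwise product with the kernel and sum: -9·-2 + -8·2 + -1·-1.

3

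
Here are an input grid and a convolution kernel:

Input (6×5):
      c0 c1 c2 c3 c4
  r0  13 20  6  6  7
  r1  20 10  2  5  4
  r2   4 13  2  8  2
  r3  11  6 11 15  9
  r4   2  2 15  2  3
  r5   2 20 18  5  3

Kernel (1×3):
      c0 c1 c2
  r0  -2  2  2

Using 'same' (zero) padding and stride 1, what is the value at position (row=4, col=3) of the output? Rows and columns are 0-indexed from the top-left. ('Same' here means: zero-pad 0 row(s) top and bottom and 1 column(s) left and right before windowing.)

The receptive field on the zero-padded input at this output position is [15 2 3]. Elementwise product with the kernel and sum: 15·-2 + 2·2 + 3·2.

-20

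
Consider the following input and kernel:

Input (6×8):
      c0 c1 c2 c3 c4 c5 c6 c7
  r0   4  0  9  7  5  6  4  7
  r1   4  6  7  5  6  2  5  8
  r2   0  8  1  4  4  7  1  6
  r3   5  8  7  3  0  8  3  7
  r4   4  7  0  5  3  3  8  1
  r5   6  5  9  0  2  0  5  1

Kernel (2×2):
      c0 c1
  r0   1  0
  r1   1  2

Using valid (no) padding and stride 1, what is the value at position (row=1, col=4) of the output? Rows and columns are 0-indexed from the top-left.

24

The receptive field on the input at this output position is [6 2 / 4 7]. Elementwise product with the kernel and sum: 6·1 + 4·1 + 7·2.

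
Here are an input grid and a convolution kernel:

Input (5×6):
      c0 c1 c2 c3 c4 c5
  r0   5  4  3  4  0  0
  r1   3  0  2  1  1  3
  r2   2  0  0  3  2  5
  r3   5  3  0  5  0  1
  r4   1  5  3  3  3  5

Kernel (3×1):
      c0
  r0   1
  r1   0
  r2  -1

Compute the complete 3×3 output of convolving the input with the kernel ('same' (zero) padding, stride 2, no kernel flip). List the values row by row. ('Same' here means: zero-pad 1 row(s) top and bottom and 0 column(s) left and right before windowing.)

-3 -2 -1
-2 2 1
5 0 0

Output[0,0]: The receptive field on the zero-padded input at this output position is [0 / 5 / 3]. Elementwise product with the kernel and sum: 0·1 + 3·-1.
Output[0,1]: The receptive field on the zero-padded input at this output position is [0 / 3 / 2]. Elementwise product with the kernel and sum: 0·1 + 2·-1.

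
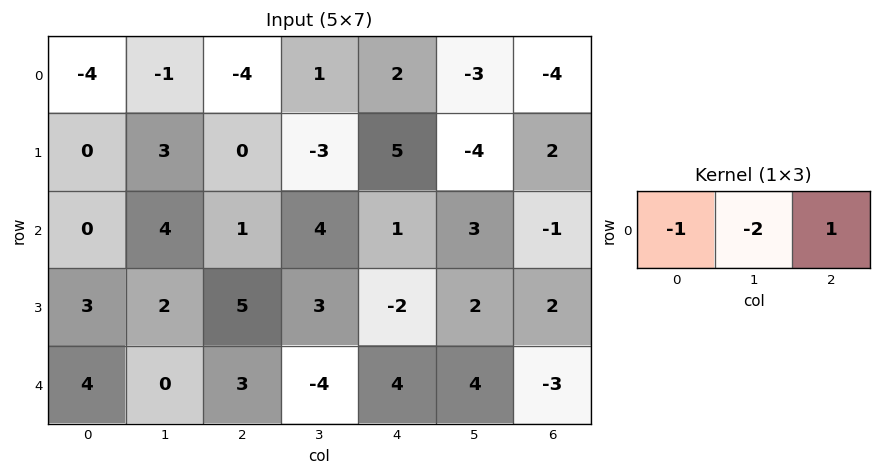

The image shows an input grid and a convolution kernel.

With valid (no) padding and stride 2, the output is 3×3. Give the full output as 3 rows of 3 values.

2 4 0
-7 -8 -8
-1 9 -15

Output[0,0]: The receptive field on the input at this output position is [-4 -1 -4]. Elementwise product with the kernel and sum: -4·-1 + -1·-2 + -4·1.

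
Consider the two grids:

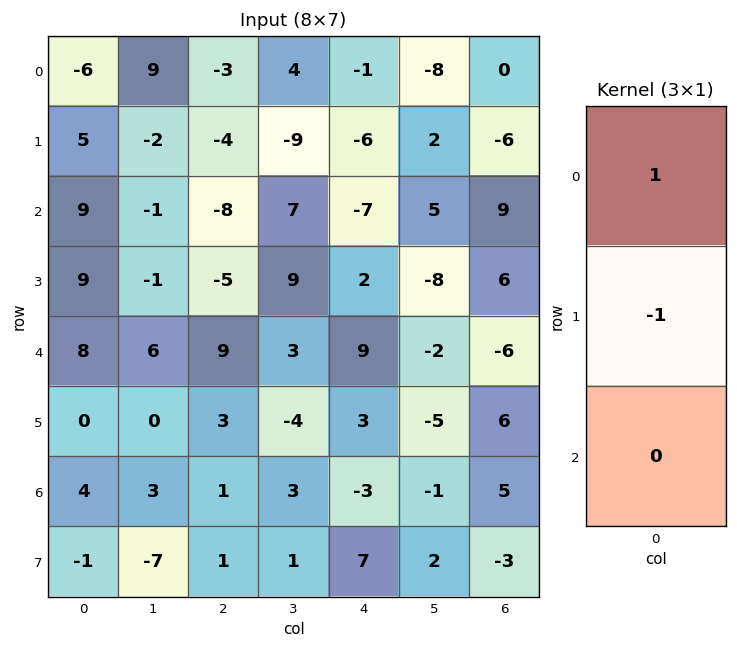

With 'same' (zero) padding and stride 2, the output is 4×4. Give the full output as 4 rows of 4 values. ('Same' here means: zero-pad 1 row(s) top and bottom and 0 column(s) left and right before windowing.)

Output[0,0]: The receptive field on the zero-padded input at this output position is [0 / -6 / 5]. Elementwise product with the kernel and sum: 0·1 + -6·-1.

6 3 1 0
-4 4 1 -15
1 -14 -7 12
-4 2 6 1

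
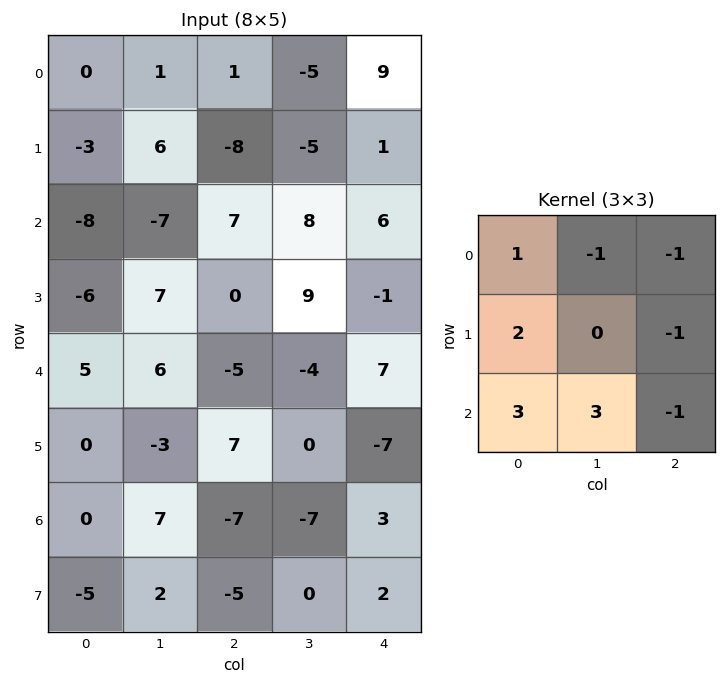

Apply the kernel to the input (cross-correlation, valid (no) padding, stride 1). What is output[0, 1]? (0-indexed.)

The receptive field on the input at this output position is [1 1 -5 / 6 -8 -5 / -7 7 8]. Elementwise product with the kernel and sum: 1·1 + 1·-1 + -5·-1 + 6·2 + -5·-1 + -7·3 + 7·3 + 8·-1.

14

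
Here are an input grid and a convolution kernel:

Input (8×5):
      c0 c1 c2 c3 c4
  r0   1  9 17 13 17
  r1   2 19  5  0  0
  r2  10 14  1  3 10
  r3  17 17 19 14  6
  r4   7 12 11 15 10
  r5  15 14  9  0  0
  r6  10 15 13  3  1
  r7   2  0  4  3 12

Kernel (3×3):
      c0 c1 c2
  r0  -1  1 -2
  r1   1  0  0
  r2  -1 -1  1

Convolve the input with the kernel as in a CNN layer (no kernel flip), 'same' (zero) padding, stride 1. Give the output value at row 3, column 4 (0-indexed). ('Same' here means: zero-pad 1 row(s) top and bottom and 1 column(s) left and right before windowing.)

The receptive field on the zero-padded input at this output position is [3 10 0 / 14 6 0 / 15 10 0]. Elementwise product with the kernel and sum: 3·-1 + 10·1 + 0·-2 + 14·1 + 15·-1 + 10·-1 + 0·1.

-4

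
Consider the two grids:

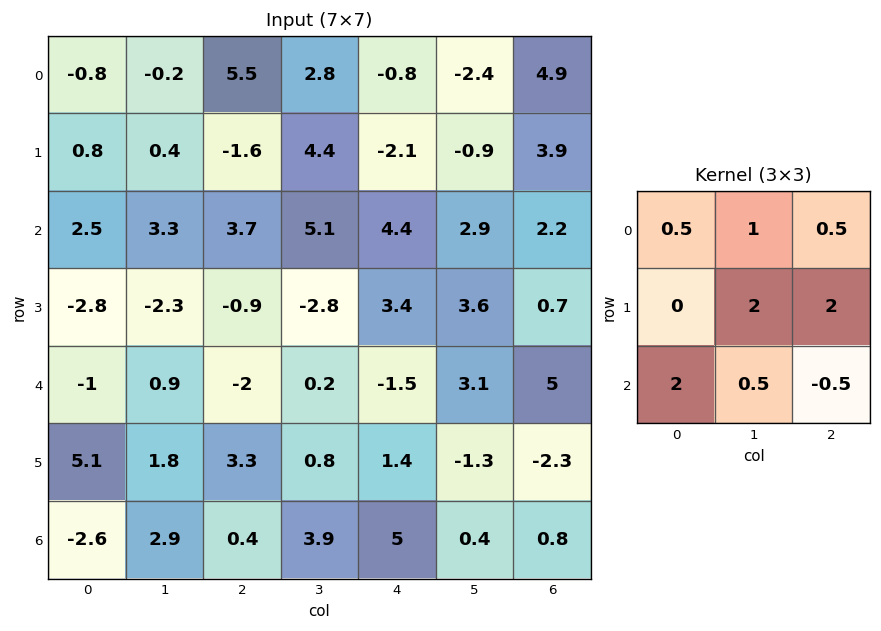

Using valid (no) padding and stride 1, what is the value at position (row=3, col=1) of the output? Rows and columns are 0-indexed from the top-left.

-2.2

The receptive field on the input at this output position is [-2.3 -0.9 -2.8 / 0.9 -2 0.2 / 1.8 3.3 0.8]. Elementwise product with the kernel and sum: -2.3·0.5 + -0.9·1 + -2.8·0.5 + -2·2 + 0.2·2 + 1.8·2 + 3.3·0.5 + 0.8·-0.5.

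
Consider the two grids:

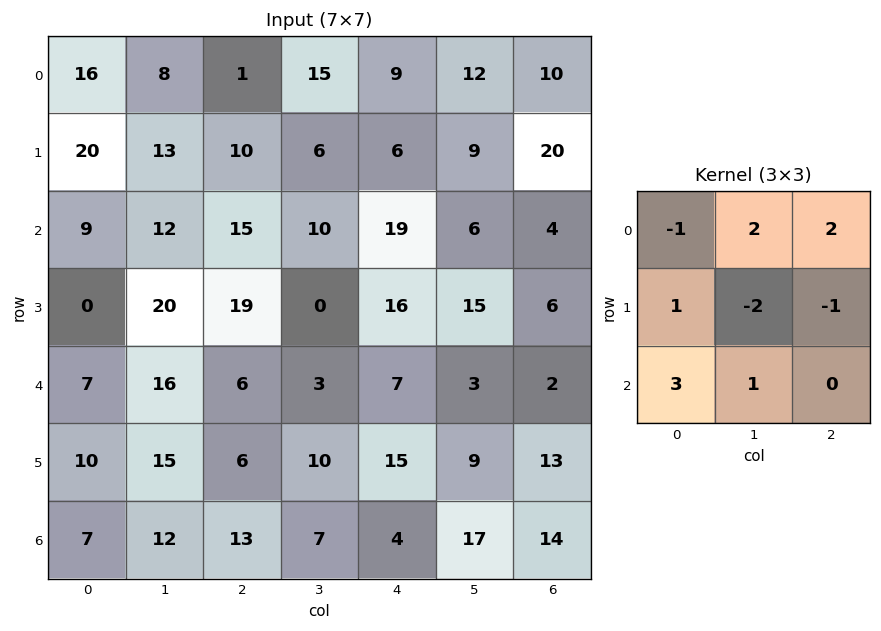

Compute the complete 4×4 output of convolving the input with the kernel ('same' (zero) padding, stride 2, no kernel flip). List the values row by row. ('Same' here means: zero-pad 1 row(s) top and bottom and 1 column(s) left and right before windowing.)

Output[0,0]: The receptive field on the zero-padded input at this output position is [0 0 0 / 0 16 8 / 0 20 13]. Elementwise product with the kernel and sum: 0·-1 + 0·2 + 0·2 + 0·1 + 16·-2 + 8·-1 + 0·3 + 20·1.

-20 40 9 39
36 70 6 80
20 70 93 36
24 -4 20 6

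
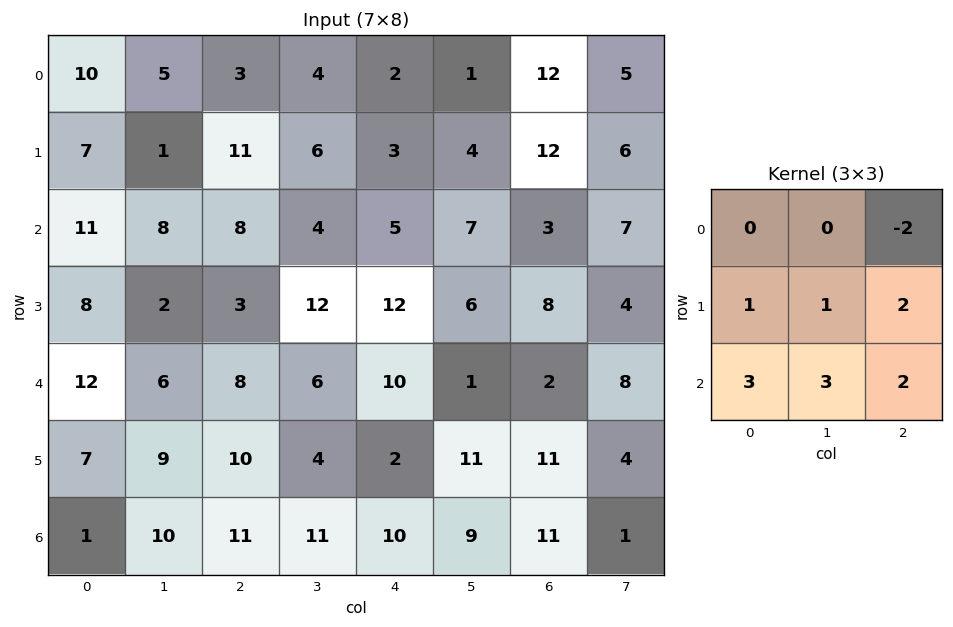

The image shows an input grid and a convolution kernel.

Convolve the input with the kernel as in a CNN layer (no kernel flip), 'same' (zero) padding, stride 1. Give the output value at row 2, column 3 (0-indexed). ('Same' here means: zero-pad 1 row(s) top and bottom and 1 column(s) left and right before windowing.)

The receptive field on the zero-padded input at this output position is [11 6 3 / 8 4 5 / 3 12 12]. Elementwise product with the kernel and sum: 3·-2 + 8·1 + 4·1 + 5·2 + 3·3 + 12·3 + 12·2.

85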